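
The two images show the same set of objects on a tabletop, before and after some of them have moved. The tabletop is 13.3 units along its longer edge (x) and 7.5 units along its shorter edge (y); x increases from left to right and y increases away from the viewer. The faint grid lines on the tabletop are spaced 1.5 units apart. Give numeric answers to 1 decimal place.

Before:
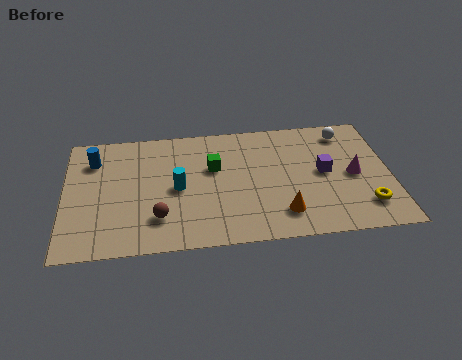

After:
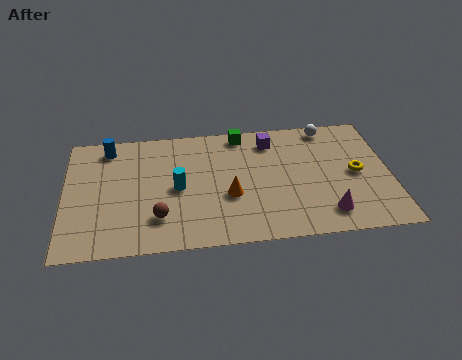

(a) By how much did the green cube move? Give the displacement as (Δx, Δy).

(1.2, 2.0)

The green cube started near (6.1, 4.7) and ended near (7.3, 6.7).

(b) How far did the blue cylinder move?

0.9

From (1.2, 5.7) to (1.8, 6.4), the blue cylinder covered √(0.6² + 0.7²) ≈ 0.9 units.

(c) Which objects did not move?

the brown sphere and the cyan cylinder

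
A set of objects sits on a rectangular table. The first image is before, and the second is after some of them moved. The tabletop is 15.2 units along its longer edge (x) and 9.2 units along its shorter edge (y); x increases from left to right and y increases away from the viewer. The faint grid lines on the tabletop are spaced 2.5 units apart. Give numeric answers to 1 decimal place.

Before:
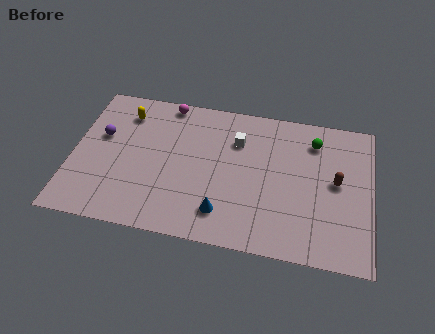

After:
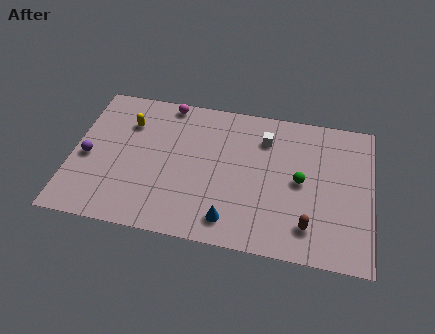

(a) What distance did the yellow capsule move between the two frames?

0.6

The yellow capsule was near (2.5, 7.3) before and (2.7, 6.7) after, so it travelled √(0.2² + 0.6²) ≈ 0.6 units.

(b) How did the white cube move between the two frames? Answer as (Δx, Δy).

(1.4, 0.4)

From the two frames, the white cube sits at roughly (8.3, 6.6) before and (9.7, 7.0) after.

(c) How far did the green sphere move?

2.8

The green sphere moved from about (12.2, 7.3) to (11.6, 4.6), a distance of √(0.6² + 2.7²) ≈ 2.8.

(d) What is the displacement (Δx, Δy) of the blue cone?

(0.4, -0.4)

The blue cone started near (7.8, 1.9) and ended near (8.2, 1.5).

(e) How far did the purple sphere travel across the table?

1.6

The purple sphere moved from about (1.4, 5.6) to (0.8, 4.1), a distance of √(0.6² + 1.5²) ≈ 1.6.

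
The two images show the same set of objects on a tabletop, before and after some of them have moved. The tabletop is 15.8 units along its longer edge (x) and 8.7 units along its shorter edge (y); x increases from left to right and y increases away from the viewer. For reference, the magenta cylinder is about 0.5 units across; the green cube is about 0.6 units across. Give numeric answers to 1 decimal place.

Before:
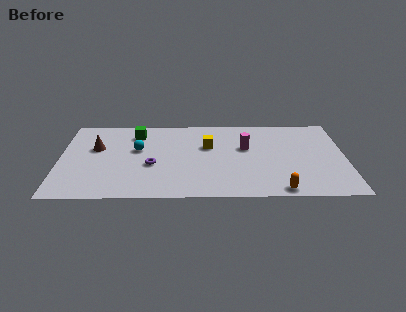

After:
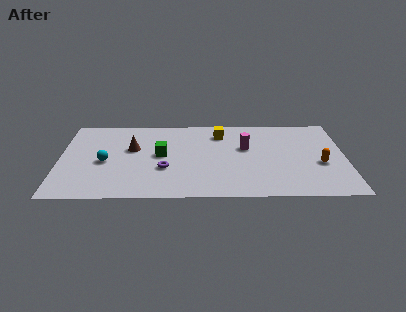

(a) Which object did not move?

the magenta cylinder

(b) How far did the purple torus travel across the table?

0.8

From (5.1, 3.5) to (5.8, 3.1), the purple torus covered √(0.7² + 0.4²) ≈ 0.8 units.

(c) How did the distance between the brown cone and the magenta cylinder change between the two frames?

-2.0

They were about 8.3 units apart before and 6.3 after — 2.0 units closer together.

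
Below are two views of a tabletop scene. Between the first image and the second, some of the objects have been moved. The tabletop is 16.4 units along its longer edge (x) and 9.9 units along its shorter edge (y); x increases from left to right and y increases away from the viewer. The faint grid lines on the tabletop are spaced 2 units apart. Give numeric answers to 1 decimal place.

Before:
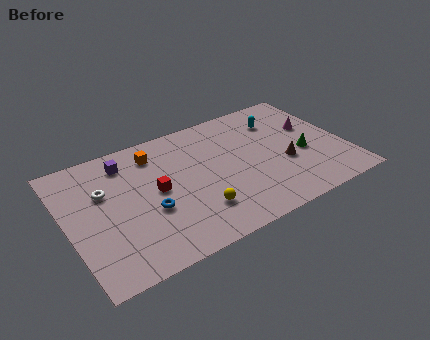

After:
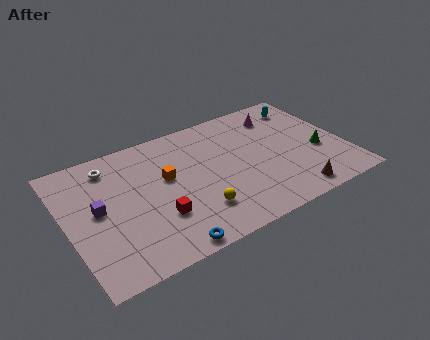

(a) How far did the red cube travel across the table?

2.0

The red cube was near (5.2, 5.1) before and (5.0, 3.1) after, so it travelled √(0.2² + 2.0²) ≈ 2.0 units.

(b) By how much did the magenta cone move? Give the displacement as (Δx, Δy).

(-1.7, 1.8)

From the two frames, the magenta cone sits at roughly (14.8, 6.1) before and (13.1, 7.9) after.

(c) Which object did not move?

the yellow sphere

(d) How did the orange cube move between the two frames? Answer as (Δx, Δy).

(0.4, -2.2)

The orange cube was at about (5.5, 8.0) and moved to about (5.9, 5.8).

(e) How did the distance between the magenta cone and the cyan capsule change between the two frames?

-0.7

They were about 2.3 units apart before and 1.6 after — 0.7 units closer together.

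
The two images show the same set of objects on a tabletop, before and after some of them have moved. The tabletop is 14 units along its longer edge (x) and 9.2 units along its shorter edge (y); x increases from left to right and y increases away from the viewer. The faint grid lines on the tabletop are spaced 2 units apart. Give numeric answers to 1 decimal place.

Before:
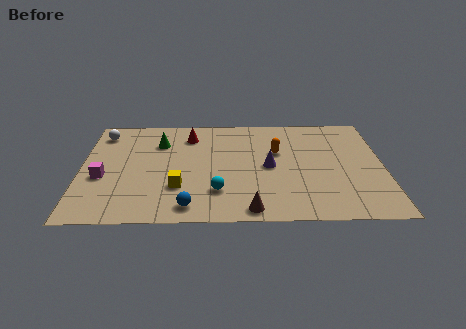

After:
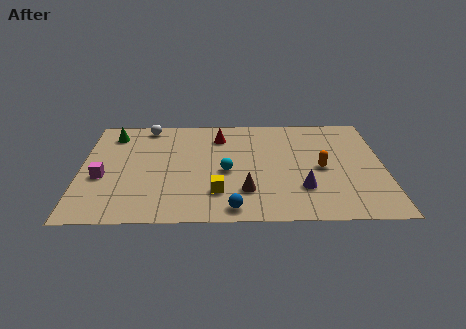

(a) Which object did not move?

the magenta cube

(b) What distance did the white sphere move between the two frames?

2.2

From (0.9, 7.6) to (3.0, 8.2), the white sphere covered √(2.1² + 0.6²) ≈ 2.2 units.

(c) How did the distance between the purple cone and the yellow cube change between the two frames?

-0.6

Before: roughly 4.5 units apart; after: 3.9. That's 0.6 units closer together.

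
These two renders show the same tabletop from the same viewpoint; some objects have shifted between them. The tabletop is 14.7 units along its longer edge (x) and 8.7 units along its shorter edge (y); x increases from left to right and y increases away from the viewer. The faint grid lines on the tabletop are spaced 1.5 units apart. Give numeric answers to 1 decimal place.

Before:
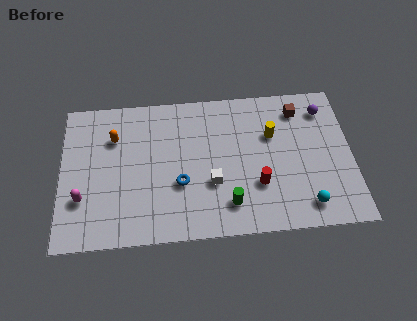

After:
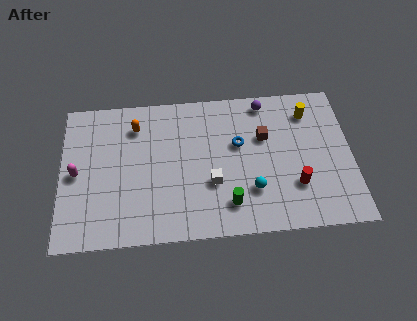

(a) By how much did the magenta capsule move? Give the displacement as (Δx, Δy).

(-0.3, 1.5)

From the two frames, the magenta capsule sits at roughly (1.1, 2.7) before and (0.8, 4.2) after.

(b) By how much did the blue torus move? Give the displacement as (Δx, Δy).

(3.0, 2.1)

The blue torus started near (6.0, 3.2) and ended near (9.0, 5.3).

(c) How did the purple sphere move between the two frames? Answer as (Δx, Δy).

(-3.0, 0.7)

From the two frames, the purple sphere sits at roughly (13.4, 7.0) before and (10.4, 7.7) after.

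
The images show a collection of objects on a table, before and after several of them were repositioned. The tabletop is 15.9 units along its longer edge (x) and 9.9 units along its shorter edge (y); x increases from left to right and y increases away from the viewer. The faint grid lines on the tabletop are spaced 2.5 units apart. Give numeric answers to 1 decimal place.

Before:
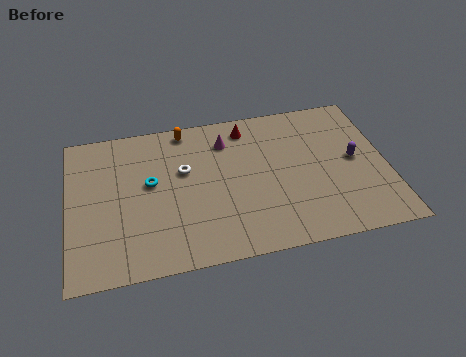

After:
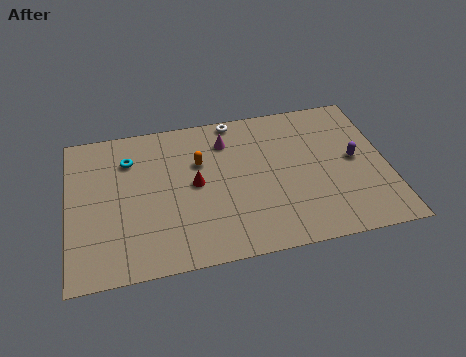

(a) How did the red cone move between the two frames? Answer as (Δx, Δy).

(-2.8, -3.3)

From the two frames, the red cone sits at roughly (9.1, 8.4) before and (6.3, 5.1) after.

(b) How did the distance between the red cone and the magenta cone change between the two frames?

+1.8

Before: roughly 1.3 units apart; after: 3.1. That's 1.8 units further apart.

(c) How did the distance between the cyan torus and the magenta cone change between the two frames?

+0.5

Before: roughly 4.4 units apart; after: 4.9. That's 0.5 units further apart.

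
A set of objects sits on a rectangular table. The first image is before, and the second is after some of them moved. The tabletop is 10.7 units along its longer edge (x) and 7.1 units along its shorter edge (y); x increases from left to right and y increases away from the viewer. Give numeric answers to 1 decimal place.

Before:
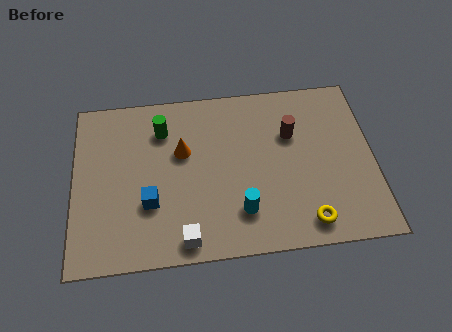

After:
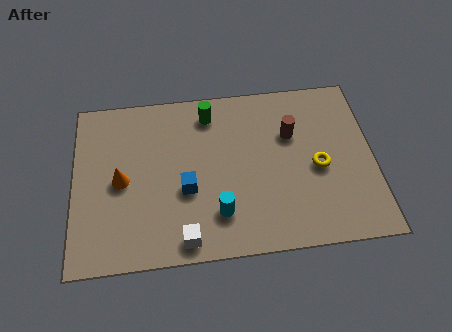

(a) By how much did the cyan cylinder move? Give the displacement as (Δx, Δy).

(-0.8, 0.0)

The cyan cylinder started near (5.9, 1.7) and ended near (5.1, 1.7).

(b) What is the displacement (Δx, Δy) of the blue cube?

(1.3, 0.4)

The blue cube was at about (2.7, 2.4) and moved to about (4.0, 2.8).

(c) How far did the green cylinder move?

1.8

The green cylinder moved from about (3.2, 5.4) to (4.9, 5.9), a distance of √(1.7² + 0.5²) ≈ 1.8.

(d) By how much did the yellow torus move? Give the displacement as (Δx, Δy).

(0.5, 2.2)

The yellow torus started near (8.2, 1.0) and ended near (8.7, 3.2).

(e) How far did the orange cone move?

2.4

From (3.9, 4.4) to (1.7, 3.4), the orange cone covered √(2.2² + 1.0²) ≈ 2.4 units.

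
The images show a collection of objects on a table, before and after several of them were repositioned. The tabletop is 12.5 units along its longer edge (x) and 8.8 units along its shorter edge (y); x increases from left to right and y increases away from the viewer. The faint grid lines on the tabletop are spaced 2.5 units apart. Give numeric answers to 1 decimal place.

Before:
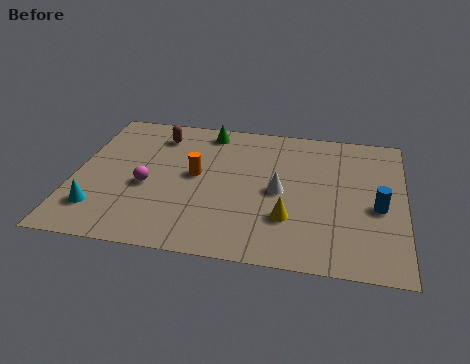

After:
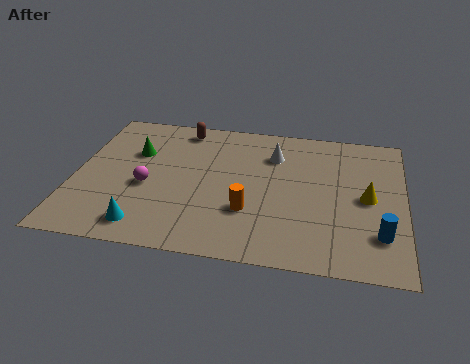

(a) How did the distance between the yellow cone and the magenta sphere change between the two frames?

+2.8

Before: roughly 5.5 units apart; after: 8.3. That's 2.8 units further apart.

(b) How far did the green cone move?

3.3

From (4.9, 7.7) to (2.2, 5.8), the green cone covered √(2.7² + 1.9²) ≈ 3.3 units.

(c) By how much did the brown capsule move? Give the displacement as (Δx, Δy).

(0.9, 0.6)

The brown capsule was at about (3.0, 7.1) and moved to about (3.9, 7.7).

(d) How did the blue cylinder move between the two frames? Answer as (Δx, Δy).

(0.1, -1.6)

The blue cylinder was at about (11.5, 3.8) and moved to about (11.6, 2.2).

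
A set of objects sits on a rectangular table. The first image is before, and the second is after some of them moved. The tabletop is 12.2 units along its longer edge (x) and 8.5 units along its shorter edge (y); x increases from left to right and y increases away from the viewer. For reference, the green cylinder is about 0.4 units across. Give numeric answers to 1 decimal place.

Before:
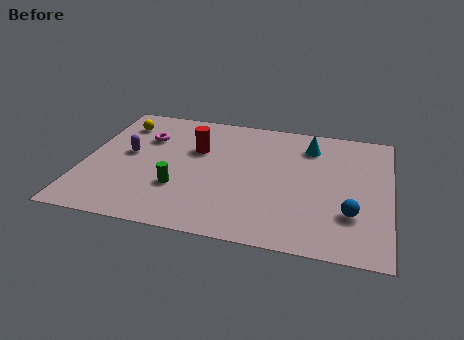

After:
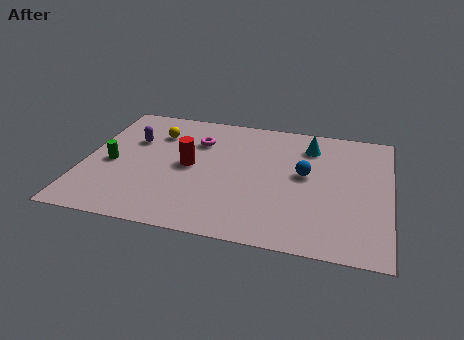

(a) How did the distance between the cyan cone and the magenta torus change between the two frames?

-2.1

The distance was about 6.6 in the first image and 4.5 in the second, so they moved 2.1 units closer together.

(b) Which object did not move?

the cyan cone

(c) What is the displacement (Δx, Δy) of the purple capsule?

(0.1, 1.0)

The purple capsule started near (1.7, 4.6) and ended near (1.8, 5.6).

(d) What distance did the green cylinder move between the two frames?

3.0

From (3.9, 2.7) to (1.1, 3.8), the green cylinder covered √(2.8² + 1.1²) ≈ 3.0 units.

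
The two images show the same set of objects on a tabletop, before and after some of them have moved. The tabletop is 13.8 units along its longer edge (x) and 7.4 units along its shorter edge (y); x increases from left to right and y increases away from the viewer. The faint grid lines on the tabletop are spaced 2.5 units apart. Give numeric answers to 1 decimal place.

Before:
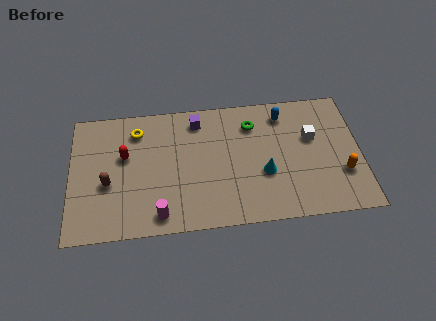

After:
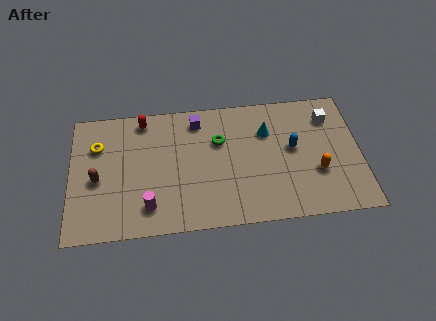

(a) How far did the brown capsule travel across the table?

0.6

The brown capsule was near (1.8, 3.0) before and (1.3, 3.3) after, so it travelled √(0.5² + 0.3²) ≈ 0.6 units.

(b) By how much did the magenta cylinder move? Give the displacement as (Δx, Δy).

(-0.5, 0.5)

The magenta cylinder started near (4.2, 1.0) and ended near (3.7, 1.5).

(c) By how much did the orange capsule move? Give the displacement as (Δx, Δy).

(-1.2, 0.2)

The orange capsule started near (12.9, 2.4) and ended near (11.7, 2.6).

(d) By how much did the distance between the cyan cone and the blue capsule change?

-1.8

Before: roughly 3.4 units apart; after: 1.6. That's 1.8 units closer together.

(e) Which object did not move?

the purple cube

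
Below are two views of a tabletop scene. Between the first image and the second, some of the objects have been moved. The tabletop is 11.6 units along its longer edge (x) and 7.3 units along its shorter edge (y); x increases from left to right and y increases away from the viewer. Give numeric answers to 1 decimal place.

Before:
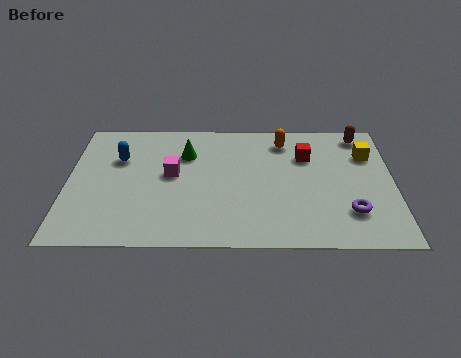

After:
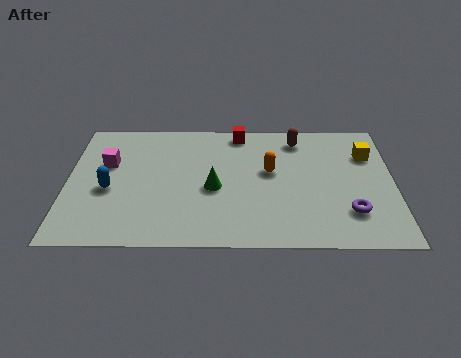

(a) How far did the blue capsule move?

1.8

From (1.8, 4.9) to (1.5, 3.1), the blue capsule covered √(0.3² + 1.8²) ≈ 1.8 units.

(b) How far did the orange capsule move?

1.9

From (7.7, 6.0) to (7.2, 4.2), the orange capsule covered √(0.5² + 1.8²) ≈ 1.9 units.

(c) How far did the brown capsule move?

2.3

The brown capsule was near (10.5, 6.4) before and (8.2, 6.1) after, so it travelled √(2.3² + 0.3²) ≈ 2.3 units.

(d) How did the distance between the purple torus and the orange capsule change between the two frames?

-1.1

They were about 4.7 units apart before and 3.6 after — 1.1 units closer together.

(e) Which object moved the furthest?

the red cube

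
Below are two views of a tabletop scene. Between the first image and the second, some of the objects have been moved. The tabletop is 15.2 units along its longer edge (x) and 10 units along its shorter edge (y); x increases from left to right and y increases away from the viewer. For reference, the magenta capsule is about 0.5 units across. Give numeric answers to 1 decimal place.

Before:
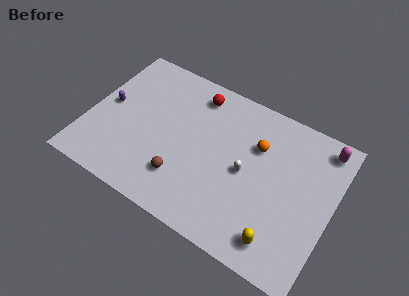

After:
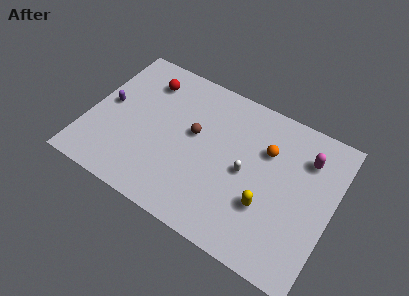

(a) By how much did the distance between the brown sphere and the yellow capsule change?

-0.8

The distance was about 6.3 in the first image and 5.5 in the second, so they moved 0.8 units closer together.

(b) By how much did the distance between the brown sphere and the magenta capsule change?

-3.0

Before: roughly 10.0 units apart; after: 7.0. That's 3.0 units closer together.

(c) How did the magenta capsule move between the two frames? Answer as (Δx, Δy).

(-0.9, -1.2)

From the two frames, the magenta capsule sits at roughly (14.2, 8.7) before and (13.3, 7.5) after.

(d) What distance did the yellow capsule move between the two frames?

2.0

The yellow capsule was near (12.5, 1.6) before and (11.4, 3.3) after, so it travelled √(1.1² + 1.7²) ≈ 2.0 units.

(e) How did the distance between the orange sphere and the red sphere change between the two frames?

+3.5

The distance was about 4.4 in the first image and 7.9 in the second, so they moved 3.5 units further apart.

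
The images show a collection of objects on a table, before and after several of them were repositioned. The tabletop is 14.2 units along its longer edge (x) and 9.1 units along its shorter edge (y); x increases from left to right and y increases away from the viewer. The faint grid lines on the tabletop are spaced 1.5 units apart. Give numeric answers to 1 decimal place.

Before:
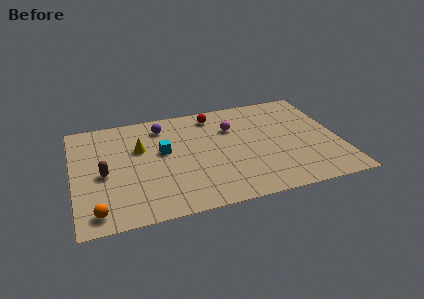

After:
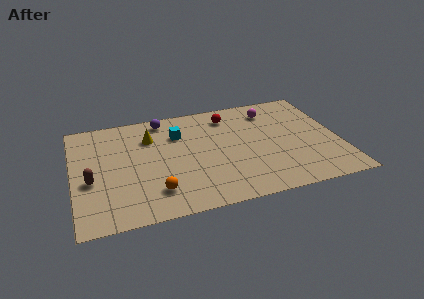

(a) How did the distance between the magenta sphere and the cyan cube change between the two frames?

+1.2

The distance was about 4.0 in the first image and 5.2 in the second, so they moved 1.2 units further apart.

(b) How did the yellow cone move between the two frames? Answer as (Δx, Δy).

(0.6, 0.8)

The yellow cone was at about (3.6, 5.8) and moved to about (4.2, 6.6).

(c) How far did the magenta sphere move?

2.4

The magenta sphere moved from about (8.6, 6.3) to (10.8, 7.3), a distance of √(2.2² + 1.0²) ≈ 2.4.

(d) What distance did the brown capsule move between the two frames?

0.8

From (1.6, 4.1) to (0.9, 3.7), the brown capsule covered √(0.7² + 0.4²) ≈ 0.8 units.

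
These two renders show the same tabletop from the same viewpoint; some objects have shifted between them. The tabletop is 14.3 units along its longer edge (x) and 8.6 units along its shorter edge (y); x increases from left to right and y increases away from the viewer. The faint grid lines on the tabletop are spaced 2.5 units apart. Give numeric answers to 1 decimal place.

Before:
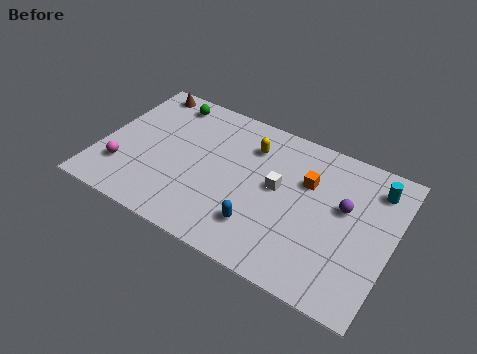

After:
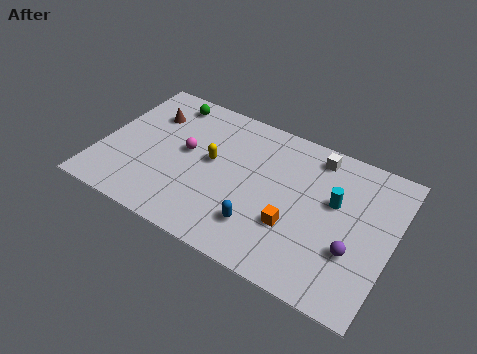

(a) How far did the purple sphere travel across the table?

2.3

The purple sphere moved from about (11.9, 5.1) to (12.6, 2.9), a distance of √(0.7² + 2.2²) ≈ 2.3.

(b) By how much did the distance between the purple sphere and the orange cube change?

+0.9

Before: roughly 2.0 units apart; after: 2.9. That's 0.9 units further apart.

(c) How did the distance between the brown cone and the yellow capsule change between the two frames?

-2.1

The distance was about 5.8 in the first image and 3.7 in the second, so they moved 2.1 units closer together.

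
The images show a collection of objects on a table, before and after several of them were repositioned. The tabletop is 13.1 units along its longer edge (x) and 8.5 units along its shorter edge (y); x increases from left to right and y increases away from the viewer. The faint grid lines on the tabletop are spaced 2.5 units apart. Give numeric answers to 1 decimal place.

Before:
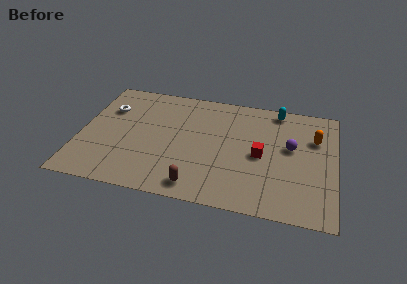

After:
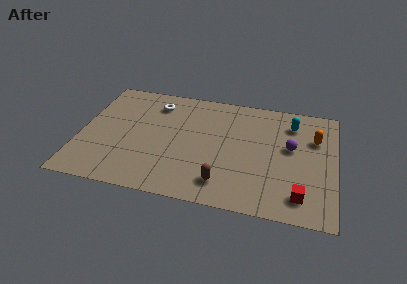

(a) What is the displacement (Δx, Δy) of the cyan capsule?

(0.8, -0.9)

From the two frames, the cyan capsule sits at roughly (10.0, 7.6) before and (10.8, 6.7) after.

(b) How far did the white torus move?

2.6

From (1.3, 5.9) to (3.7, 6.8), the white torus covered √(2.4² + 0.9²) ≈ 2.6 units.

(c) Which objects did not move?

the purple sphere and the orange capsule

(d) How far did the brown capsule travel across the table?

1.4

From (6.2, 1.1) to (7.5, 1.6), the brown capsule covered √(1.3² + 0.5²) ≈ 1.4 units.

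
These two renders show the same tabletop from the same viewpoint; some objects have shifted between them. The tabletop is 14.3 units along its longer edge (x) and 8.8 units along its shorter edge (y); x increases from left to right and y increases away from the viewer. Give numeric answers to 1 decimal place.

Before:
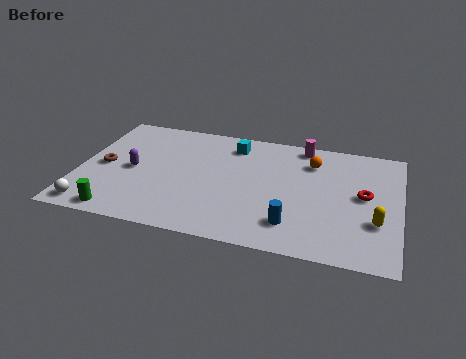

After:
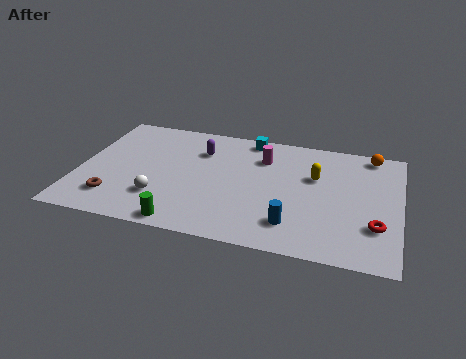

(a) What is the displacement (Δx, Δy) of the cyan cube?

(0.7, 0.7)

The cyan cube was at about (6.7, 7.2) and moved to about (7.4, 7.9).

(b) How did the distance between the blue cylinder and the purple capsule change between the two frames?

-1.4

Before: roughly 7.7 units apart; after: 6.3. That's 1.4 units closer together.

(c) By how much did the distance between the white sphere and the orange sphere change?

-0.4

The distance was about 11.0 in the first image and 10.6 in the second, so they moved 0.4 units closer together.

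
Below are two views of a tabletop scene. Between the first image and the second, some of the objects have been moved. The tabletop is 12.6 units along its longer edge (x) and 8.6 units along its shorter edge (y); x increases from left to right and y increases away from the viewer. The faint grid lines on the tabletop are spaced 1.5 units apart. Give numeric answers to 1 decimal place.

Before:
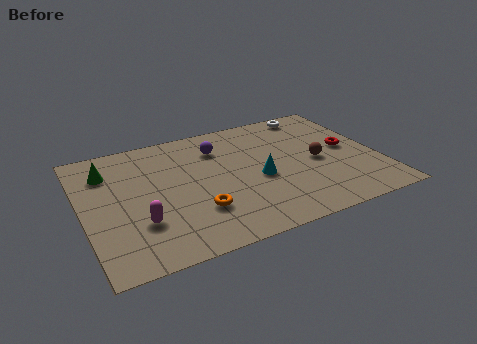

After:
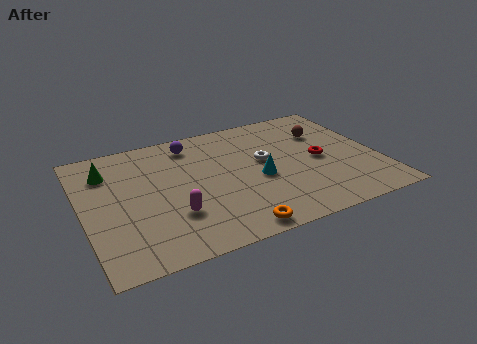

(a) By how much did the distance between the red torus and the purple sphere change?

+0.3

The distance was about 5.8 in the first image and 6.1 in the second, so they moved 0.3 units further apart.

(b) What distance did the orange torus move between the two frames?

2.1

The orange torus was near (4.6, 2.5) before and (5.9, 0.8) after, so it travelled √(1.3² + 1.7²) ≈ 2.1 units.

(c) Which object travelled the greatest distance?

the white torus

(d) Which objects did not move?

the cyan cone and the green cone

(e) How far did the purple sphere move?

1.3

From (6.0, 6.5) to (4.9, 7.2), the purple sphere covered √(1.1² + 0.7²) ≈ 1.3 units.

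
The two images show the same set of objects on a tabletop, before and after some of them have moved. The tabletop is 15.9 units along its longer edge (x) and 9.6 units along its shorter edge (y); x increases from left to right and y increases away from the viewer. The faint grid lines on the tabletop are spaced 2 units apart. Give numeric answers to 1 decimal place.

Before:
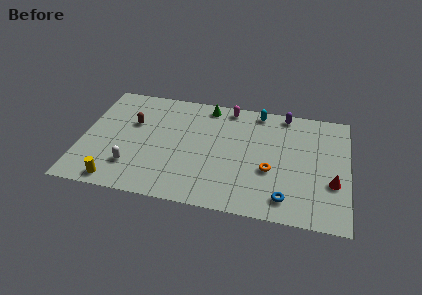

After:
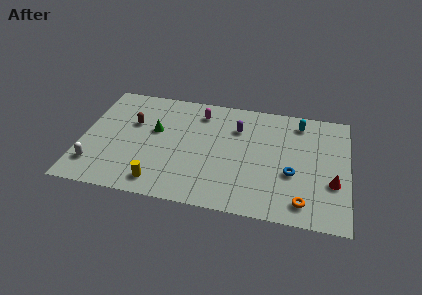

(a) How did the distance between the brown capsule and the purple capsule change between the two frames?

-3.1

The distance was about 9.5 in the first image and 6.4 in the second, so they moved 3.1 units closer together.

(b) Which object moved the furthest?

the green cone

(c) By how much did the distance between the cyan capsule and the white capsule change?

+3.8

They were about 9.6 units apart before and 13.4 after — 3.8 units further apart.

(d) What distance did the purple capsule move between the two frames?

3.3

From (12.0, 8.7) to (9.2, 6.9), the purple capsule covered √(2.8² + 1.8²) ≈ 3.3 units.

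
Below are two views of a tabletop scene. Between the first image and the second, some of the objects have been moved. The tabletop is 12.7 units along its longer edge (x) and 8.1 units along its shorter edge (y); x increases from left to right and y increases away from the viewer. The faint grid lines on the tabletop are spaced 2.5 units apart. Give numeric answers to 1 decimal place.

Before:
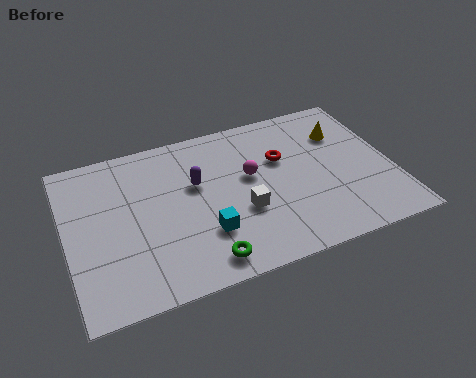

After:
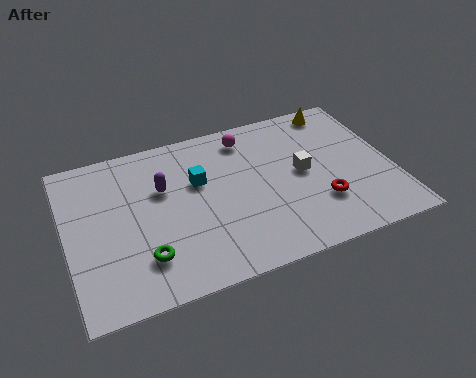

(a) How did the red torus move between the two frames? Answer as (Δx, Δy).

(1.2, -2.8)

The red torus started near (8.5, 5.2) and ended near (9.7, 2.4).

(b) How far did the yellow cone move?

1.4

From (11.0, 5.8) to (11.0, 7.2), the yellow cone covered √(0.0² + 1.4²) ≈ 1.4 units.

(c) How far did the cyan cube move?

2.7

From (5.2, 2.4) to (5.2, 5.1), the cyan cube covered √(0.0² + 2.7²) ≈ 2.7 units.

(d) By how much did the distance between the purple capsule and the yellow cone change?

+1.5

The distance was about 6.0 in the first image and 7.5 in the second, so they moved 1.5 units further apart.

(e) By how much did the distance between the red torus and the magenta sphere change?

+3.6

The distance was about 1.4 in the first image and 5.0 in the second, so they moved 3.6 units further apart.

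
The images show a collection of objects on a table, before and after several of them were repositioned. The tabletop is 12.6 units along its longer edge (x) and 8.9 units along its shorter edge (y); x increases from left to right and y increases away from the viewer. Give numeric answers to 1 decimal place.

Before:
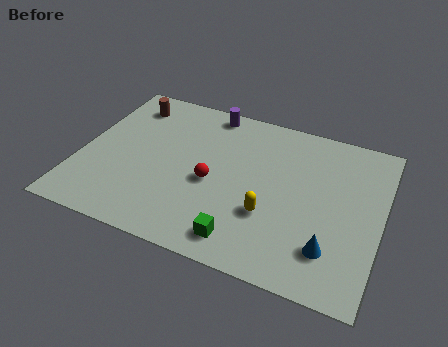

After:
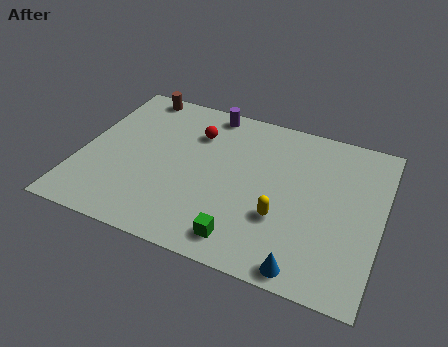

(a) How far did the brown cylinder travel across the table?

0.8

The brown cylinder was near (1.6, 7.3) before and (1.8, 8.1) after, so it travelled √(0.2² + 0.8²) ≈ 0.8 units.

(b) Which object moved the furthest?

the red sphere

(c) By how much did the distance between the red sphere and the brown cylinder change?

-2.0

They were about 5.2 units apart before and 3.2 after — 2.0 units closer together.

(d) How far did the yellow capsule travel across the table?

0.5

The yellow capsule moved from about (8.1, 3.0) to (8.6, 3.0), a distance of √(0.5² + 0.0²) ≈ 0.5.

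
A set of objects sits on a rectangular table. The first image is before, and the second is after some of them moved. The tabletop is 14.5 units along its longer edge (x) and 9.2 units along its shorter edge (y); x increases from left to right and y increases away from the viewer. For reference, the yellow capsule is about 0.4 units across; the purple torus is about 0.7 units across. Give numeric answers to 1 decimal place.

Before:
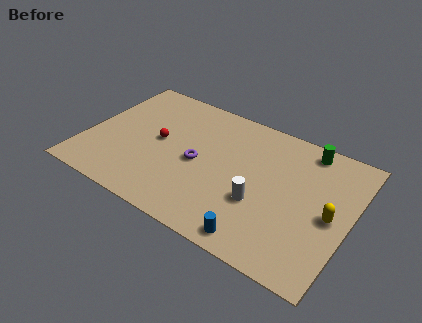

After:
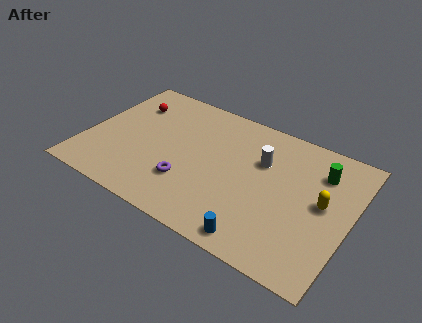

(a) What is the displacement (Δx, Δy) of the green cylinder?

(0.9, -1.2)

The green cylinder was at about (11.7, 8.1) and moved to about (12.6, 6.9).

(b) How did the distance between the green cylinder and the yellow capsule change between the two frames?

-2.2

Before: roughly 4.2 units apart; after: 2.0. That's 2.2 units closer together.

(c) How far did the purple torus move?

1.6

From (6.2, 4.3) to (5.9, 2.7), the purple torus covered √(0.3² + 1.6²) ≈ 1.6 units.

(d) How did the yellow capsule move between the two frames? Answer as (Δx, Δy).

(-0.5, 0.6)

From the two frames, the yellow capsule sits at roughly (13.5, 4.3) before and (13.0, 4.9) after.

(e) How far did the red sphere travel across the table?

2.8

The red sphere was near (3.9, 4.8) before and (1.9, 6.8) after, so it travelled √(2.0² + 2.0²) ≈ 2.8 units.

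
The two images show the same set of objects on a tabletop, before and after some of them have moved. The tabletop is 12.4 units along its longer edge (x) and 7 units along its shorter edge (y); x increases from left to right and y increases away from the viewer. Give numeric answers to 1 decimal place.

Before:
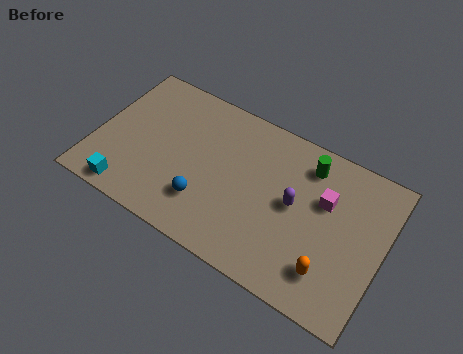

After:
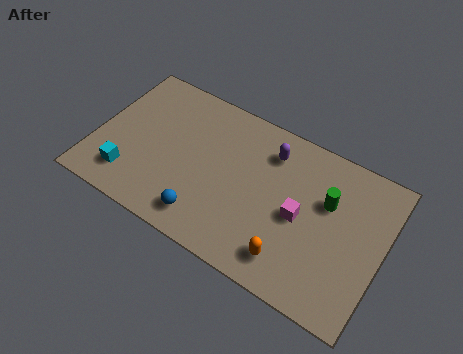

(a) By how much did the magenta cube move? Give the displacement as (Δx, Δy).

(-0.9, -1.2)

The magenta cube started near (9.8, 4.5) and ended near (8.9, 3.3).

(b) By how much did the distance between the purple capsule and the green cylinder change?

+0.8

The distance was about 2.0 in the first image and 2.8 in the second, so they moved 0.8 units further apart.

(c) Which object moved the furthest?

the purple capsule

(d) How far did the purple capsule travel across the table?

2.2

The purple capsule moved from about (8.6, 3.7) to (7.3, 5.5), a distance of √(1.3² + 1.8²) ≈ 2.2.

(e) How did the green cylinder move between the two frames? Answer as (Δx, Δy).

(1.0, -1.2)

The green cylinder was at about (8.9, 5.7) and moved to about (9.9, 4.5).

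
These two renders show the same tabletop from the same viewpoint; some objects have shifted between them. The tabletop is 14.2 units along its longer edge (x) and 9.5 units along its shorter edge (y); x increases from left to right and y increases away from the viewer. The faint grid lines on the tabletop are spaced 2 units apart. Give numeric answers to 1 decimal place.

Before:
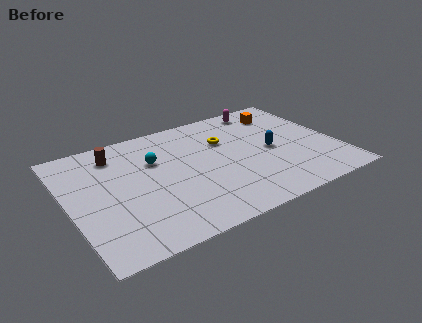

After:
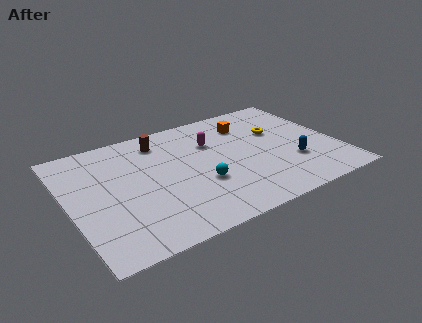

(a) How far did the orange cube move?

2.0

The orange cube was near (11.9, 7.6) before and (9.9, 7.3) after, so it travelled √(2.0² + 0.3²) ≈ 2.0 units.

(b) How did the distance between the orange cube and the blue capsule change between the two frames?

+1.3

They were about 3.3 units apart before and 4.6 after — 1.3 units further apart.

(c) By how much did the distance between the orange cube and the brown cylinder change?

-4.4

They were about 9.1 units apart before and 4.7 after — 4.4 units closer together.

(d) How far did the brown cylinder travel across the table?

2.4

From (2.8, 7.7) to (5.2, 7.8), the brown cylinder covered √(2.4² + 0.1²) ≈ 2.4 units.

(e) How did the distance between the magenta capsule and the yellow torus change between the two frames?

+0.3

They were about 3.2 units apart before and 3.5 after — 0.3 units further apart.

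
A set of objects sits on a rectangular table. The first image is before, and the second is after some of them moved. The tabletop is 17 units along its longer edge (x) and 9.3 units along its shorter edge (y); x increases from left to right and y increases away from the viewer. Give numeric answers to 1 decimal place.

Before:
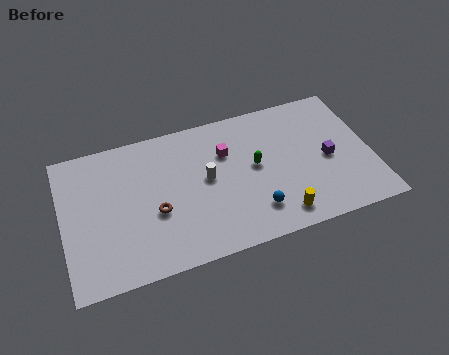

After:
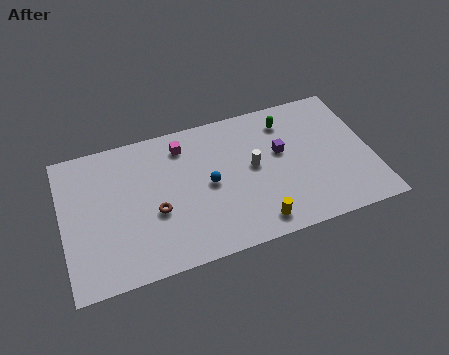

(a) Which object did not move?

the brown torus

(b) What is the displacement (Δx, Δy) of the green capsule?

(2.0, 2.5)

The green capsule started near (10.6, 5.0) and ended near (12.6, 7.5).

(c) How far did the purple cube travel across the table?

2.8

From (14.6, 4.3) to (12.1, 5.5), the purple cube covered √(2.5² + 1.2²) ≈ 2.8 units.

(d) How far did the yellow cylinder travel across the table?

1.3

The yellow cylinder moved from about (11.6, 1.4) to (10.3, 1.3), a distance of √(1.3² + 0.1²) ≈ 1.3.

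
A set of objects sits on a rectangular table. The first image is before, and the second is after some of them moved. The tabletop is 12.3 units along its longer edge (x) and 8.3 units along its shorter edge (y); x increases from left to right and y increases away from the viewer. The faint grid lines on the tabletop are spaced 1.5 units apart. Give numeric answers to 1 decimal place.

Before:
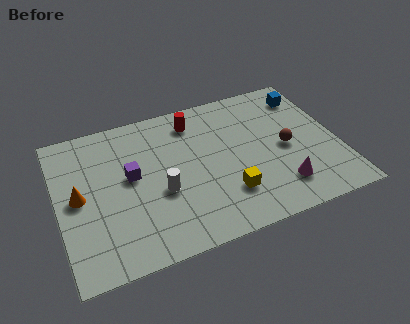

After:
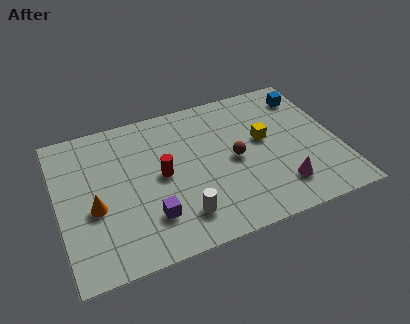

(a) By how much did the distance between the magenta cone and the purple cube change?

-1.2

The distance was about 6.9 in the first image and 5.7 in the second, so they moved 1.2 units closer together.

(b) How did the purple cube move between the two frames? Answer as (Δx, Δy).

(0.6, -2.5)

The purple cube started near (3.2, 4.6) and ended near (3.8, 2.1).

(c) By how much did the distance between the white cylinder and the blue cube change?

+0.3

Before: roughly 7.7 units apart; after: 8.0. That's 0.3 units further apart.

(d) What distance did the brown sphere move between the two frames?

2.3

The brown sphere was near (10.0, 3.9) before and (7.7, 4.0) after, so it travelled √(2.3² + 0.1²) ≈ 2.3 units.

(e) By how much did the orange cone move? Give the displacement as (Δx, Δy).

(0.6, -0.8)

The orange cone was at about (0.9, 4.2) and moved to about (1.5, 3.4).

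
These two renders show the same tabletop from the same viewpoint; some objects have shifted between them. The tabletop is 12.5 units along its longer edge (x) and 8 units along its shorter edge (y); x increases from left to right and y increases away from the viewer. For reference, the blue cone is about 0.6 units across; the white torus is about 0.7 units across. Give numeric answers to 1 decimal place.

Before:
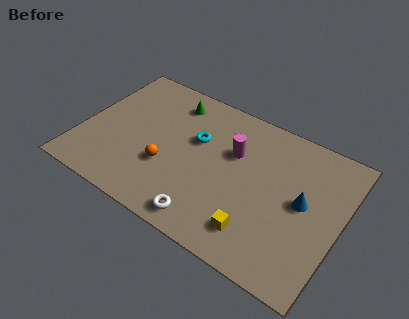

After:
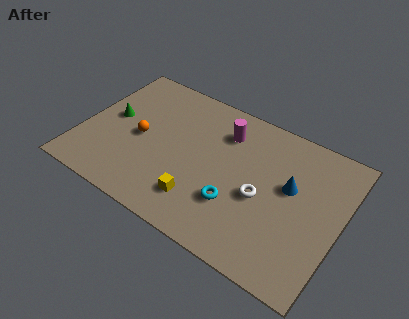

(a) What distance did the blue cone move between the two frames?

0.9

The blue cone moved from about (10.7, 4.2) to (10.0, 4.7), a distance of √(0.7² + 0.5²) ≈ 0.9.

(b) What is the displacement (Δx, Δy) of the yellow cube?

(-2.8, 0.2)

The yellow cube started near (8.9, 1.6) and ended near (6.1, 1.8).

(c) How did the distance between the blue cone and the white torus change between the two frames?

-3.5

Before: roughly 5.2 units apart; after: 1.7. That's 3.5 units closer together.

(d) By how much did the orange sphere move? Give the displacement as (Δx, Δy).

(-1.5, 1.0)

From the two frames, the orange sphere sits at roughly (4.3, 2.8) before and (2.8, 3.8) after.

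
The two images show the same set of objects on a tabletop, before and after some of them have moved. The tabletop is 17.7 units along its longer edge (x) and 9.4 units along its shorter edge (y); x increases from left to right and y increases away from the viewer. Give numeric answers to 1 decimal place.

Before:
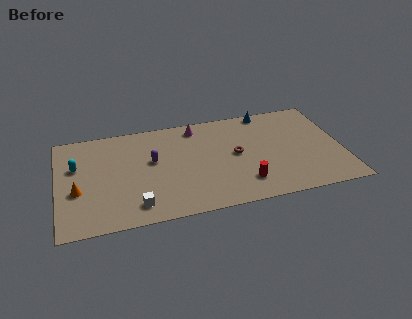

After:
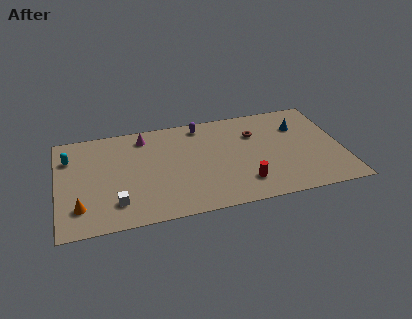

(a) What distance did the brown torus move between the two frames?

2.1

The brown torus was near (11.1, 4.9) before and (12.4, 6.6) after, so it travelled √(1.3² + 1.7²) ≈ 2.1 units.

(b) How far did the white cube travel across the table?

1.3

The white cube was near (4.7, 1.6) before and (3.5, 2.1) after, so it travelled √(1.2² + 0.5²) ≈ 1.3 units.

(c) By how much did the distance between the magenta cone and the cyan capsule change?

-3.1

Before: roughly 7.9 units apart; after: 4.8. That's 3.1 units closer together.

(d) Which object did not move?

the red cylinder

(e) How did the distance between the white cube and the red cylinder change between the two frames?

+1.2

Before: roughly 6.7 units apart; after: 7.9. That's 1.2 units further apart.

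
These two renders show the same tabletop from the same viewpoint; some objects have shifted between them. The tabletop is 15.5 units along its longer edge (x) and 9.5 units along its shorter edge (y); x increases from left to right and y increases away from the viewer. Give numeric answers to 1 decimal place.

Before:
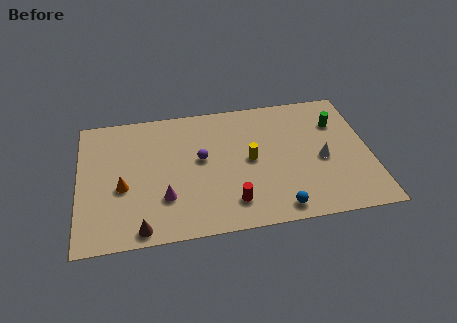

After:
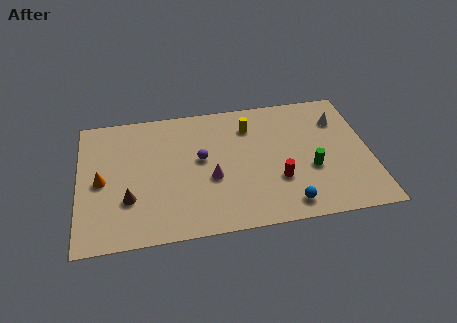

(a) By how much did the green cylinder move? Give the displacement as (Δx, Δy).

(-1.6, -3.2)

The green cylinder was at about (13.9, 6.8) and moved to about (12.3, 3.6).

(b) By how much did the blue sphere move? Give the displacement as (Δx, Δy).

(0.5, 0.2)

From the two frames, the blue sphere sits at roughly (10.4, 1.1) before and (10.9, 1.3) after.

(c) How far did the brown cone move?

2.2

The brown cone moved from about (3.2, 0.9) to (2.6, 3.0), a distance of √(0.6² + 2.1²) ≈ 2.2.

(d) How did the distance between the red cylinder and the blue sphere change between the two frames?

-0.7

They were about 2.5 units apart before and 1.8 after — 0.7 units closer together.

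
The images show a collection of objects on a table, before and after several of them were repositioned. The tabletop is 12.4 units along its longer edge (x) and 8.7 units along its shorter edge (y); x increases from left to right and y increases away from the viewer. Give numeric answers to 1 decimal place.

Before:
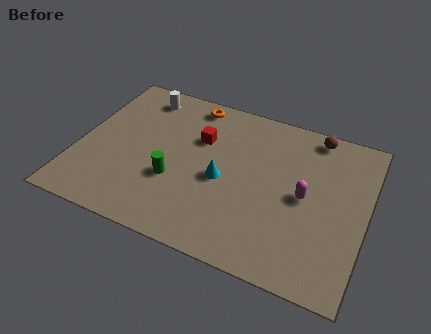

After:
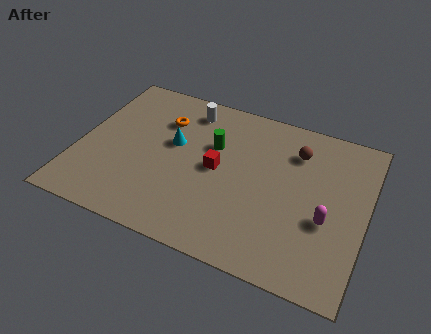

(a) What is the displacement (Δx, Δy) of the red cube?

(0.9, -1.4)

The red cube was at about (5.1, 5.8) and moved to about (6.0, 4.4).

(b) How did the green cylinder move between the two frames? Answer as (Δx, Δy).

(1.4, 2.5)

From the two frames, the green cylinder sits at roughly (4.3, 3.1) before and (5.7, 5.6) after.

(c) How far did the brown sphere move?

1.4

The brown sphere moved from about (9.9, 7.8) to (9.2, 6.6), a distance of √(0.7² + 1.2²) ≈ 1.4.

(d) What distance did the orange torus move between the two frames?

1.8

The orange torus moved from about (4.5, 7.7) to (3.4, 6.3), a distance of √(1.1² + 1.4²) ≈ 1.8.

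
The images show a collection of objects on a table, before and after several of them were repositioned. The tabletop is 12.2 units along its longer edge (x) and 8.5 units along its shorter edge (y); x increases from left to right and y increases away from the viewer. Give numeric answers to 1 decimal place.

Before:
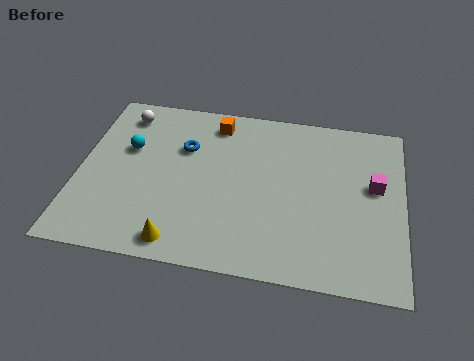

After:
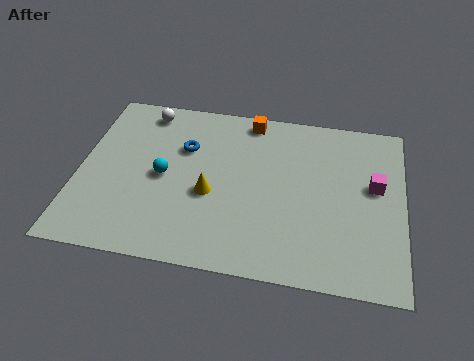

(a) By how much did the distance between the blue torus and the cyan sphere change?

-0.4

The distance was about 2.1 in the first image and 1.7 in the second, so they moved 0.4 units closer together.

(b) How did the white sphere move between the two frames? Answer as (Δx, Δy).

(0.8, 0.3)

The white sphere started near (1.5, 7.1) and ended near (2.3, 7.4).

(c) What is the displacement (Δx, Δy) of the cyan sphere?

(1.4, -1.2)

From the two frames, the cyan sphere sits at roughly (1.8, 5.3) before and (3.2, 4.1) after.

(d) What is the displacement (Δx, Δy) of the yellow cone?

(1.0, 2.5)

The yellow cone was at about (4.0, 1.0) and moved to about (5.0, 3.5).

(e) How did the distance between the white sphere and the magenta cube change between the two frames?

-0.7

The distance was about 9.8 in the first image and 9.1 in the second, so they moved 0.7 units closer together.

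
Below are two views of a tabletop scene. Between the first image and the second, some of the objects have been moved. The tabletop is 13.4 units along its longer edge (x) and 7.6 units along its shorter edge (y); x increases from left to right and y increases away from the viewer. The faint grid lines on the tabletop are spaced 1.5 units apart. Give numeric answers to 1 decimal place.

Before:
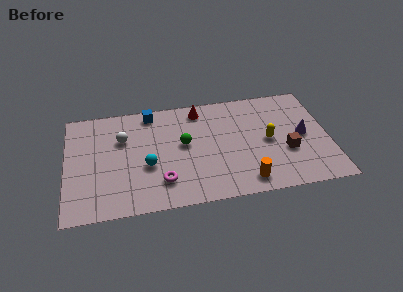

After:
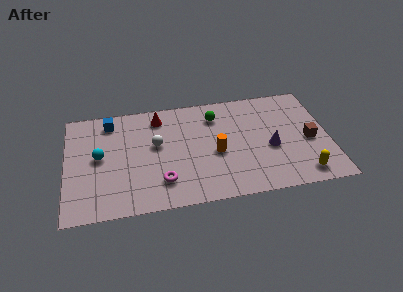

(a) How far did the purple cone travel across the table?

1.8

The purple cone moved from about (12.1, 3.8) to (10.4, 3.2), a distance of √(1.7² + 0.6²) ≈ 1.8.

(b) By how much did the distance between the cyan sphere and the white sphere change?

+0.5

They were about 2.4 units apart before and 2.9 after — 0.5 units further apart.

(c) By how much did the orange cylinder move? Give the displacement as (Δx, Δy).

(-1.4, 2.2)

From the two frames, the orange cylinder sits at roughly (9.0, 1.1) before and (7.6, 3.3) after.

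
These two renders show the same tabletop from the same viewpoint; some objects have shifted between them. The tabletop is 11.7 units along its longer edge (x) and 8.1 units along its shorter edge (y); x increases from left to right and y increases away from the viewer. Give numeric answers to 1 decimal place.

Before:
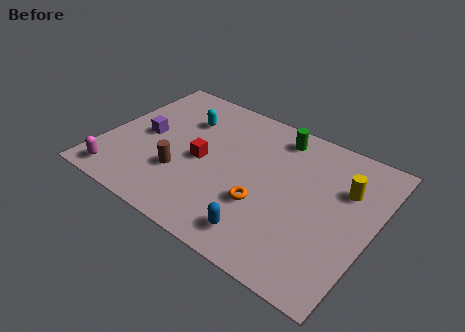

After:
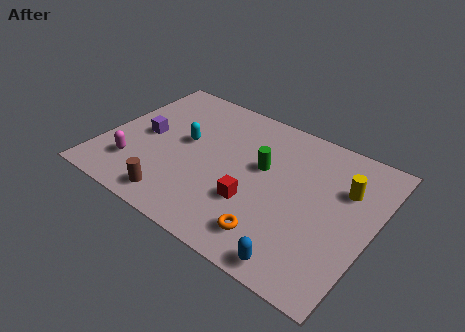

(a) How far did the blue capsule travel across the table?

1.8

The blue capsule moved from about (7.5, 1.3) to (9.2, 0.8), a distance of √(1.7² + 0.5²) ≈ 1.8.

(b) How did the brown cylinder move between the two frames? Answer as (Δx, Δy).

(0.1, -1.5)

The brown cylinder started near (3.6, 2.6) and ended near (3.7, 1.1).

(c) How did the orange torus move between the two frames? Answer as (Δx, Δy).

(0.7, -1.3)

The orange torus was at about (7.2, 2.8) and moved to about (7.9, 1.5).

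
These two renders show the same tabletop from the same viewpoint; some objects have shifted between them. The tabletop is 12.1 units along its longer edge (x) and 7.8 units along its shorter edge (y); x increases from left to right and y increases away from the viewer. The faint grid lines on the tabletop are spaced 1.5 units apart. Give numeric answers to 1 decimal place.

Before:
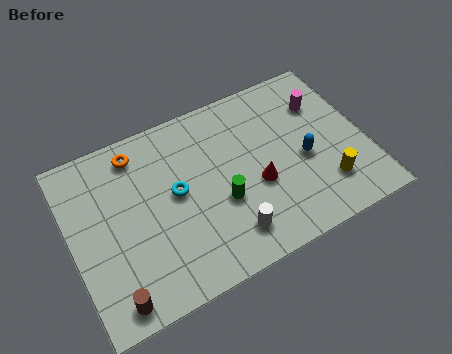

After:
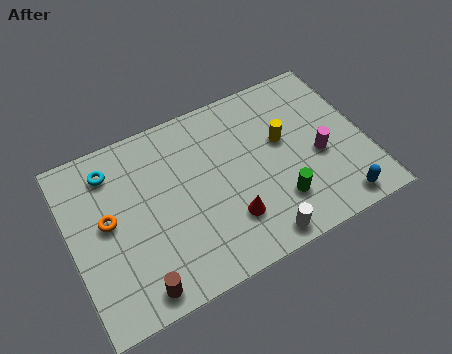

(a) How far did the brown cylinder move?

1.0

From (1.3, 0.9) to (2.3, 0.9), the brown cylinder covered √(1.0² + 0.0²) ≈ 1.0 units.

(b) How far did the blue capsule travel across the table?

2.7

The blue capsule was near (9.5, 3.4) before and (10.5, 0.9) after, so it travelled √(1.0² + 2.5²) ≈ 2.7 units.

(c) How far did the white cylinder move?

1.3

The white cylinder was near (6.1, 1.5) before and (7.2, 0.8) after, so it travelled √(1.1² + 0.7²) ≈ 1.3 units.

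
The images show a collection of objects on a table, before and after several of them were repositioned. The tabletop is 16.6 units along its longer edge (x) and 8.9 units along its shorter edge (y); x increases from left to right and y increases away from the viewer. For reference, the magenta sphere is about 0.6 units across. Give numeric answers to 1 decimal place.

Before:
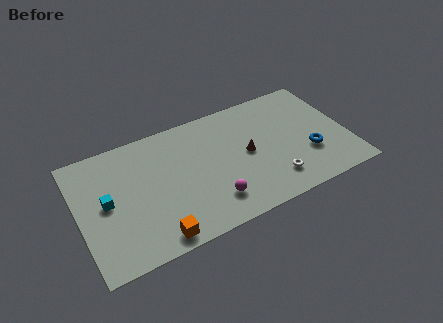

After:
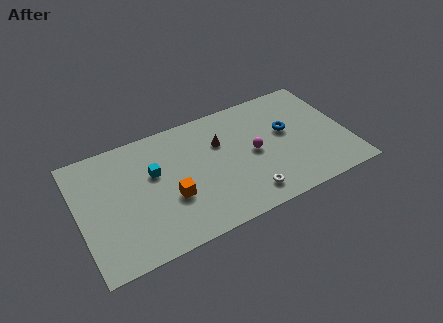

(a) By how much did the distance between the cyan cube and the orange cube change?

-2.1

The distance was about 4.4 in the first image and 2.3 in the second, so they moved 2.1 units closer together.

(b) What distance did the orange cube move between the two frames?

2.6

The orange cube was near (4.3, 1.0) before and (5.5, 3.3) after, so it travelled √(1.2² + 2.3²) ≈ 2.6 units.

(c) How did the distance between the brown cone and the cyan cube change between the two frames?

-4.5

The distance was about 8.7 in the first image and 4.2 in the second, so they moved 4.5 units closer together.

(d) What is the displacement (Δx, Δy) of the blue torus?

(-1.1, 2.2)

The blue torus started near (14.1, 3.0) and ended near (13.0, 5.2).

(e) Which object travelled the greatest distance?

the magenta sphere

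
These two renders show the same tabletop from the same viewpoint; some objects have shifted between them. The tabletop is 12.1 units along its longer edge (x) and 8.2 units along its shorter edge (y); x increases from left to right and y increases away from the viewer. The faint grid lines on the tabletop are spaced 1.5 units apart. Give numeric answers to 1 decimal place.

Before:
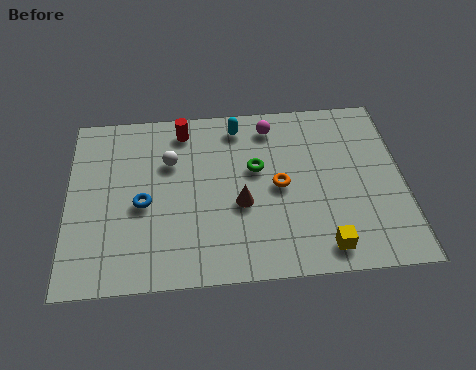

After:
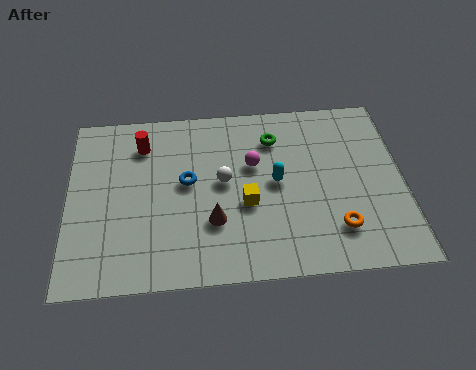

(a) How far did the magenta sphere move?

1.9

From (7.4, 6.9) to (6.7, 5.1), the magenta sphere covered √(0.7² + 1.8²) ≈ 1.9 units.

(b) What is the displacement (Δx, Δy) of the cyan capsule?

(1.3, -2.8)

The cyan capsule was at about (6.2, 7.0) and moved to about (7.5, 4.2).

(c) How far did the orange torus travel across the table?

2.9

The orange torus moved from about (7.6, 4.0) to (9.6, 1.9), a distance of √(2.0² + 2.1²) ≈ 2.9.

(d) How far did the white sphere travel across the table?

2.2

The white sphere moved from about (3.7, 5.5) to (5.6, 4.4), a distance of √(1.9² + 1.1²) ≈ 2.2.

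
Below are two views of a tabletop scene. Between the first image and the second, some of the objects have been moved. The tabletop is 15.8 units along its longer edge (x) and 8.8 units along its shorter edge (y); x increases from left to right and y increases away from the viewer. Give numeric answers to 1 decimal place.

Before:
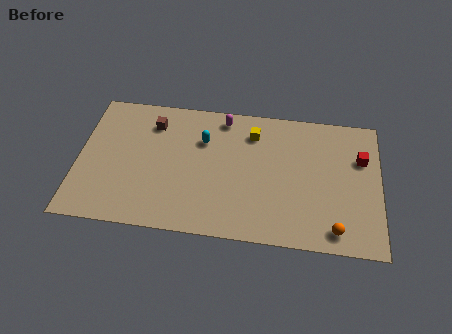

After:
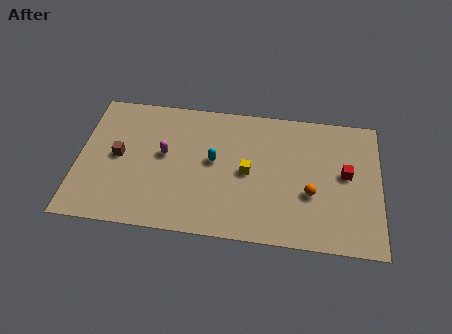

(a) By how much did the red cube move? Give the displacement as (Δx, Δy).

(-0.8, -1.1)

The red cube started near (14.8, 5.9) and ended near (14.0, 4.8).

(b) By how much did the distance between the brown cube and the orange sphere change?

-1.1

Before: roughly 11.3 units apart; after: 10.2. That's 1.1 units closer together.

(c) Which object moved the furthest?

the magenta capsule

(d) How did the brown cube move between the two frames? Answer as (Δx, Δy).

(-1.7, -2.4)

The brown cube started near (3.8, 6.9) and ended near (2.1, 4.5).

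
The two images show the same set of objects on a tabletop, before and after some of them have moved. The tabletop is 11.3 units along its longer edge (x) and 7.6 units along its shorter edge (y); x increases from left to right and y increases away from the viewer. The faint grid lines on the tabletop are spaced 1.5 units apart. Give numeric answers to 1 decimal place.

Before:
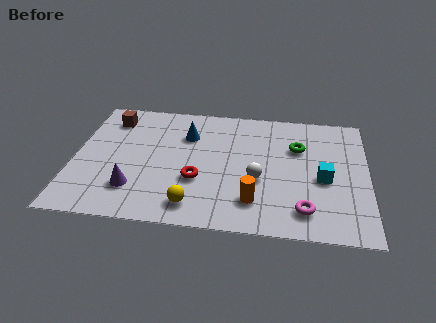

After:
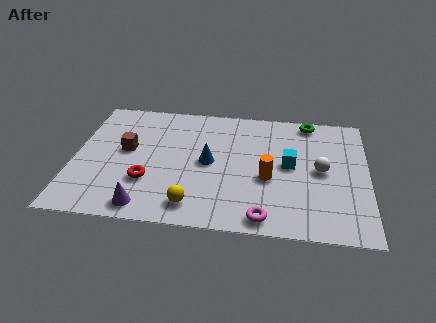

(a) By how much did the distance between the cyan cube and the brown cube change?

-2.5

The distance was about 8.8 in the first image and 6.3 in the second, so they moved 2.5 units closer together.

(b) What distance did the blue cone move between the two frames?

1.8

From (4.3, 5.4) to (5.2, 3.8), the blue cone covered √(0.9² + 1.6²) ≈ 1.8 units.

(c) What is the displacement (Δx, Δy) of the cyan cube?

(-1.3, 0.7)

From the two frames, the cyan cube sits at roughly (9.6, 3.3) before and (8.3, 4.0) after.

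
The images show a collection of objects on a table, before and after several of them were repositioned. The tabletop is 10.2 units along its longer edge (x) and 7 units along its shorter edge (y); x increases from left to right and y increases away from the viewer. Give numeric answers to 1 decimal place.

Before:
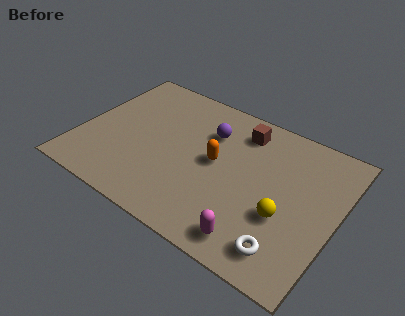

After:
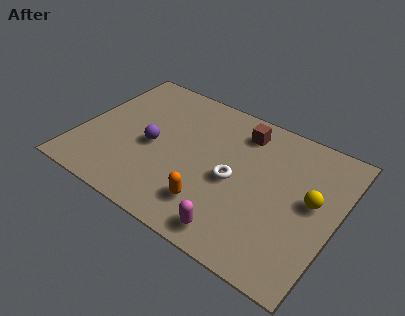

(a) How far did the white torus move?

3.1

From (8.6, 1.2) to (6.2, 3.2), the white torus covered √(2.4² + 2.0²) ≈ 3.1 units.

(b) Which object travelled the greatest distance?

the white torus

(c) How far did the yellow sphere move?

1.5

From (8.3, 2.6) to (9.2, 3.8), the yellow sphere covered √(0.9² + 1.2²) ≈ 1.5 units.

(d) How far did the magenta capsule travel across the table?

0.7

From (7.4, 1.0) to (6.7, 0.9), the magenta capsule covered √(0.7² + 0.1²) ≈ 0.7 units.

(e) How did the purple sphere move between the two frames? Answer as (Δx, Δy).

(-2.0, -1.8)

From the two frames, the purple sphere sits at roughly (4.9, 5.0) before and (2.9, 3.2) after.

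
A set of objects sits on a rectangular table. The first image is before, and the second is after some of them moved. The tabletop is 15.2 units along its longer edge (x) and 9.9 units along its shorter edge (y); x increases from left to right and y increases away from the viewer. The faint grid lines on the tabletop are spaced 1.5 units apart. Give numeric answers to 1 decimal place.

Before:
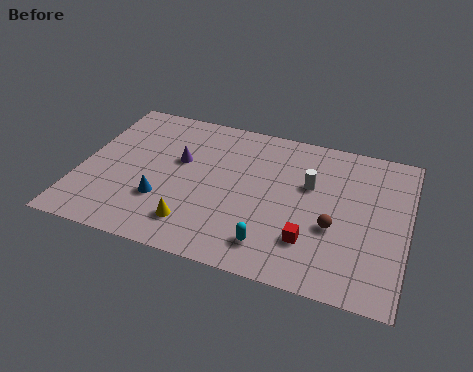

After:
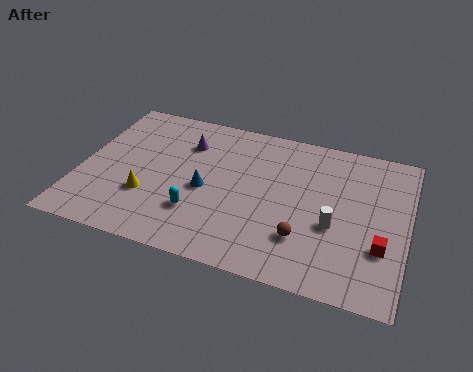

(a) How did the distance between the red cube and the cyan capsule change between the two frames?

+6.5

Before: roughly 1.9 units apart; after: 8.4. That's 6.5 units further apart.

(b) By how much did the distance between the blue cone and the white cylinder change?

-1.3

They were about 7.3 units apart before and 6.0 after — 1.3 units closer together.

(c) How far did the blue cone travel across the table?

2.3

The blue cone was near (4.0, 3.1) before and (5.9, 4.4) after, so it travelled √(1.9² + 1.3²) ≈ 2.3 units.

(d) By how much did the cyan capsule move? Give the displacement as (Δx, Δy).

(-3.5, 1.0)

The cyan capsule started near (9.2, 1.8) and ended near (5.7, 2.8).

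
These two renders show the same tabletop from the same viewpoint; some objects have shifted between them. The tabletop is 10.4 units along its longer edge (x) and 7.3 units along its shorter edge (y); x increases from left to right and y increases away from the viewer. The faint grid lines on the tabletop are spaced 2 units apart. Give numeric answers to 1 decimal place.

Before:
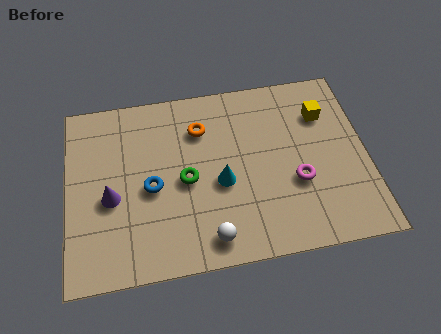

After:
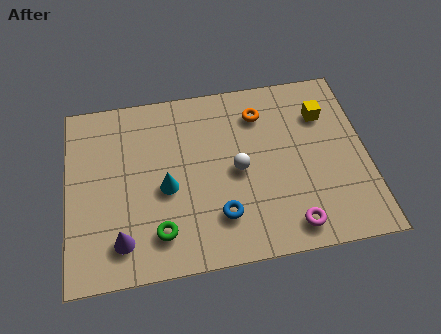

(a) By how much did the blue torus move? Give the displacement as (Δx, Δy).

(2.3, -1.5)

From the two frames, the blue torus sits at roughly (2.9, 3.3) before and (5.2, 1.8) after.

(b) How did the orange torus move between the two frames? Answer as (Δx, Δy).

(2.1, 0.3)

From the two frames, the orange torus sits at roughly (4.7, 5.4) before and (6.8, 5.7) after.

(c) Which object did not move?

the yellow cube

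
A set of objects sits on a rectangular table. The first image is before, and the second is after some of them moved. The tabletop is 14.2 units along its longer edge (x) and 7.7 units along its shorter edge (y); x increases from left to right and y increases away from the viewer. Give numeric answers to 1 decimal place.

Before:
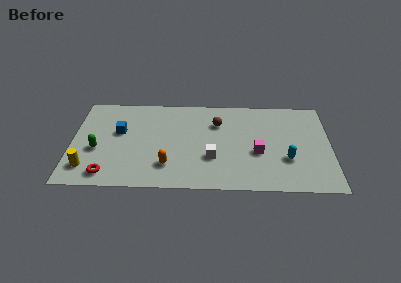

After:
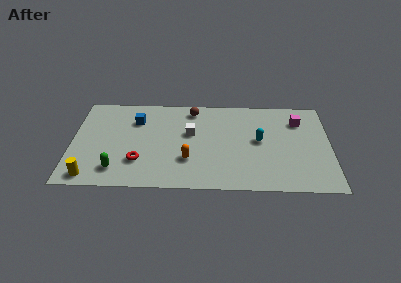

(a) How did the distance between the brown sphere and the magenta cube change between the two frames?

+2.7

They were about 3.3 units apart before and 6.0 after — 2.7 units further apart.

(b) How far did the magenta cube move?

3.5

From (10.2, 3.1) to (12.5, 5.8), the magenta cube covered √(2.3² + 2.7²) ≈ 3.5 units.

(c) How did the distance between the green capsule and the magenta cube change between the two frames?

+2.1

The distance was about 8.8 in the first image and 10.9 in the second, so they moved 2.1 units further apart.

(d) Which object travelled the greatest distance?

the magenta cube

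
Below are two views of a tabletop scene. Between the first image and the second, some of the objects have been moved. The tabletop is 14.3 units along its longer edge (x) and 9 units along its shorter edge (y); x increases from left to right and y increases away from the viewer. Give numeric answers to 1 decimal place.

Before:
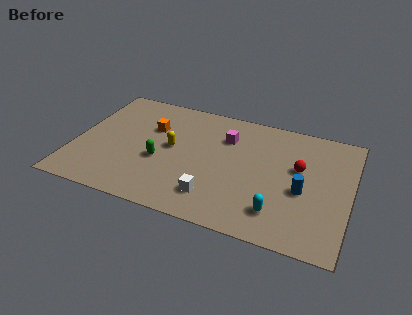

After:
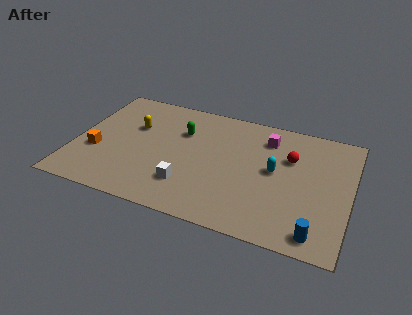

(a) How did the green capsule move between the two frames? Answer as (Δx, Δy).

(0.9, 2.6)

From the two frames, the green capsule sits at roughly (4.5, 3.6) before and (5.4, 6.2) after.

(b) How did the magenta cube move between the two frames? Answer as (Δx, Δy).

(2.1, 0.6)

The magenta cube was at about (7.7, 6.5) and moved to about (9.8, 7.1).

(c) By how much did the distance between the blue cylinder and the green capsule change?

+1.6

They were about 7.4 units apart before and 9.0 after — 1.6 units further apart.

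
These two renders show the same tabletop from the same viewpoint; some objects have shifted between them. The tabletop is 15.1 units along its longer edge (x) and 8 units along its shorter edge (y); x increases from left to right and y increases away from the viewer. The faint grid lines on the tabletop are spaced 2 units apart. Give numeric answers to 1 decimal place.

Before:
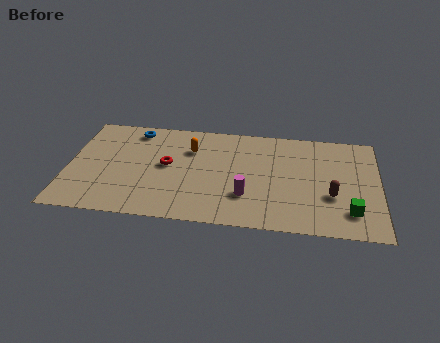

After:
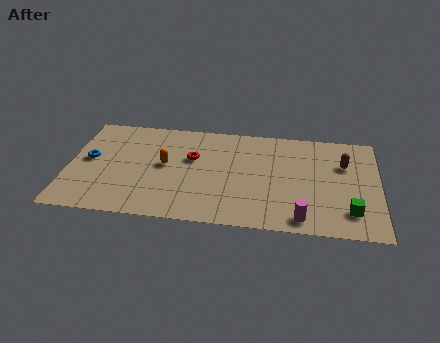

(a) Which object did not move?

the green cube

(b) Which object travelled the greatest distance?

the blue torus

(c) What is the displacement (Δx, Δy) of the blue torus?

(-2.1, -2.6)

From the two frames, the blue torus sits at roughly (3.1, 6.9) before and (1.0, 4.3) after.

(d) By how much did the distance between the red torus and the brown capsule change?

-0.7

They were about 8.1 units apart before and 7.4 after — 0.7 units closer together.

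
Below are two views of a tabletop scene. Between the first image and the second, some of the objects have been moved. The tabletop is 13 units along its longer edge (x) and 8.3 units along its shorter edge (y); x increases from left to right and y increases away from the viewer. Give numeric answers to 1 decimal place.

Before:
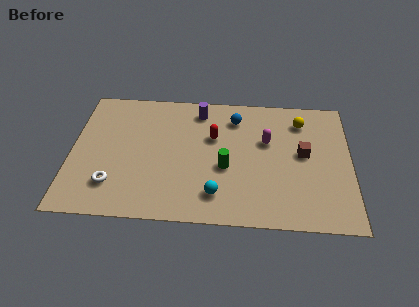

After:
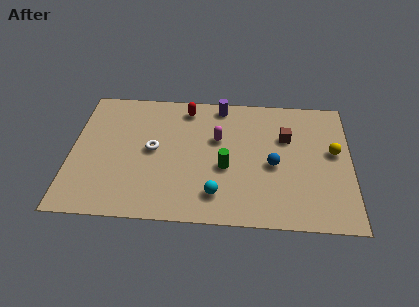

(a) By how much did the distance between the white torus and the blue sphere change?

-1.6

They were about 7.2 units apart before and 5.6 after — 1.6 units closer together.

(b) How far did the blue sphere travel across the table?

3.4

The blue sphere moved from about (7.6, 6.6) to (9.4, 3.7), a distance of √(1.8² + 2.9²) ≈ 3.4.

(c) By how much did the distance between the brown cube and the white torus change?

-2.8

They were about 9.1 units apart before and 6.3 after — 2.8 units closer together.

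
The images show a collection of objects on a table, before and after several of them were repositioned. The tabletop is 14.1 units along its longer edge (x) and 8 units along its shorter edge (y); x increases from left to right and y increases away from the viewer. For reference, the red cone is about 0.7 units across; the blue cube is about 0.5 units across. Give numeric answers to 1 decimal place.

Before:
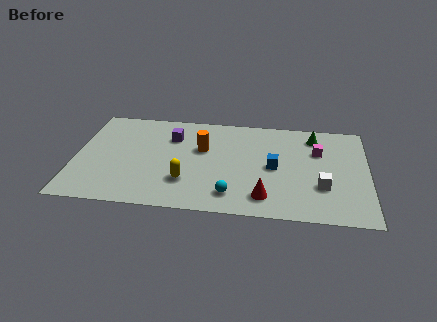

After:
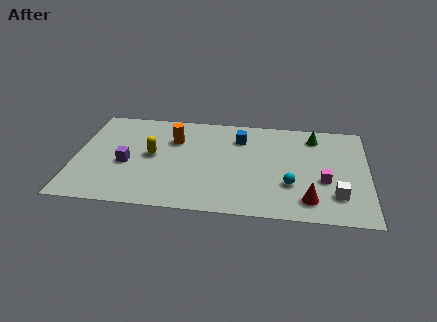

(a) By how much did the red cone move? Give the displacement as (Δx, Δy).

(2.1, 0.0)

The red cone started near (9.2, 1.5) and ended near (11.3, 1.5).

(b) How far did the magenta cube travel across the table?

2.3

The magenta cube moved from about (11.7, 5.4) to (12.0, 3.1), a distance of √(0.3² + 2.3²) ≈ 2.3.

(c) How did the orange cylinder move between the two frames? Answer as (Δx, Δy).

(-1.4, 0.6)

From the two frames, the orange cylinder sits at roughly (6.1, 5.0) before and (4.7, 5.6) after.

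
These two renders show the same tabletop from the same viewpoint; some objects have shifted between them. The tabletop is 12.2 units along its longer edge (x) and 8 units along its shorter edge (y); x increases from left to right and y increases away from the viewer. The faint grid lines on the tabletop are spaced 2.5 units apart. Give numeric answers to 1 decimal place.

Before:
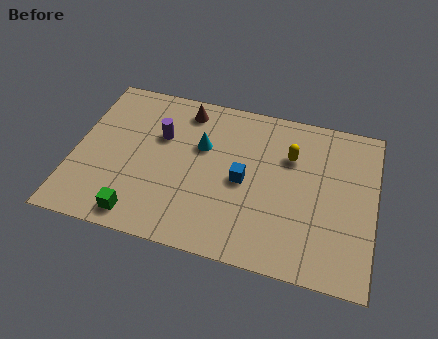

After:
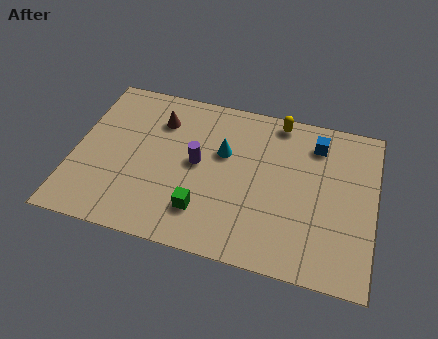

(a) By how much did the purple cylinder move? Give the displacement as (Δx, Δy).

(1.6, -1.0)

The purple cylinder started near (3.4, 5.2) and ended near (5.0, 4.2).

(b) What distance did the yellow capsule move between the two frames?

1.8

The yellow capsule was near (8.7, 5.5) before and (8.1, 7.2) after, so it travelled √(0.6² + 1.7²) ≈ 1.8 units.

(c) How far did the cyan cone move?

0.9

The cyan cone moved from about (5.1, 5.1) to (6.0, 5.0), a distance of √(0.9² + 0.1²) ≈ 0.9.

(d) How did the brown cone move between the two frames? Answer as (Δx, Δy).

(-1.0, -0.8)

The brown cone started near (4.3, 6.8) and ended near (3.3, 6.0).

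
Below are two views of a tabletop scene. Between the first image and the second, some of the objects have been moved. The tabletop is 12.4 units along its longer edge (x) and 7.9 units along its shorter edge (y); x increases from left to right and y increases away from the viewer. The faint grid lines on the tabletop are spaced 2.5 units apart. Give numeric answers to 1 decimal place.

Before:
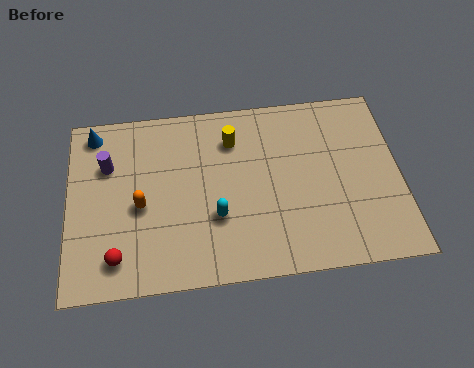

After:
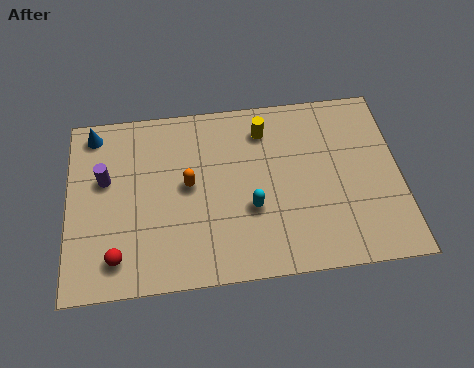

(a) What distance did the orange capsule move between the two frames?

1.9

From (2.7, 3.5) to (4.5, 4.2), the orange capsule covered √(1.8² + 0.7²) ≈ 1.9 units.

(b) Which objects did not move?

the blue cone and the red sphere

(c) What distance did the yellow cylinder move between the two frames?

1.2

The yellow cylinder was near (6.2, 6.0) before and (7.4, 6.3) after, so it travelled √(1.2² + 0.3²) ≈ 1.2 units.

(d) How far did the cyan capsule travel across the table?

1.3

From (5.5, 2.7) to (6.8, 2.9), the cyan capsule covered √(1.3² + 0.2²) ≈ 1.3 units.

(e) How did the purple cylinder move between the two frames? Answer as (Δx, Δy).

(-0.1, -0.6)

From the two frames, the purple cylinder sits at roughly (1.5, 5.4) before and (1.4, 4.8) after.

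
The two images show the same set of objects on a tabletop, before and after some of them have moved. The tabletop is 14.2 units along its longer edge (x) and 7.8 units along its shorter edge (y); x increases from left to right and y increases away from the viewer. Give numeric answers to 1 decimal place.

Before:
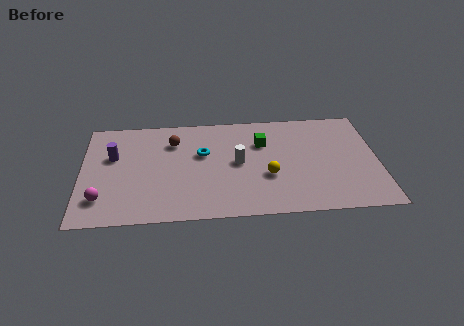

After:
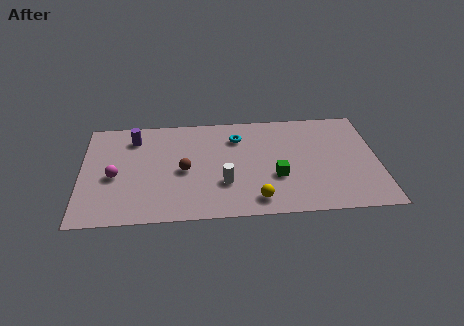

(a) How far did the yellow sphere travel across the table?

1.8

From (8.9, 2.9) to (8.3, 1.2), the yellow sphere covered √(0.6² + 1.7²) ≈ 1.8 units.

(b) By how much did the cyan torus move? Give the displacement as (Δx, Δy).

(1.7, 1.1)

From the two frames, the cyan torus sits at roughly (5.8, 4.8) before and (7.5, 5.9) after.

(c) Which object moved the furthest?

the green cube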